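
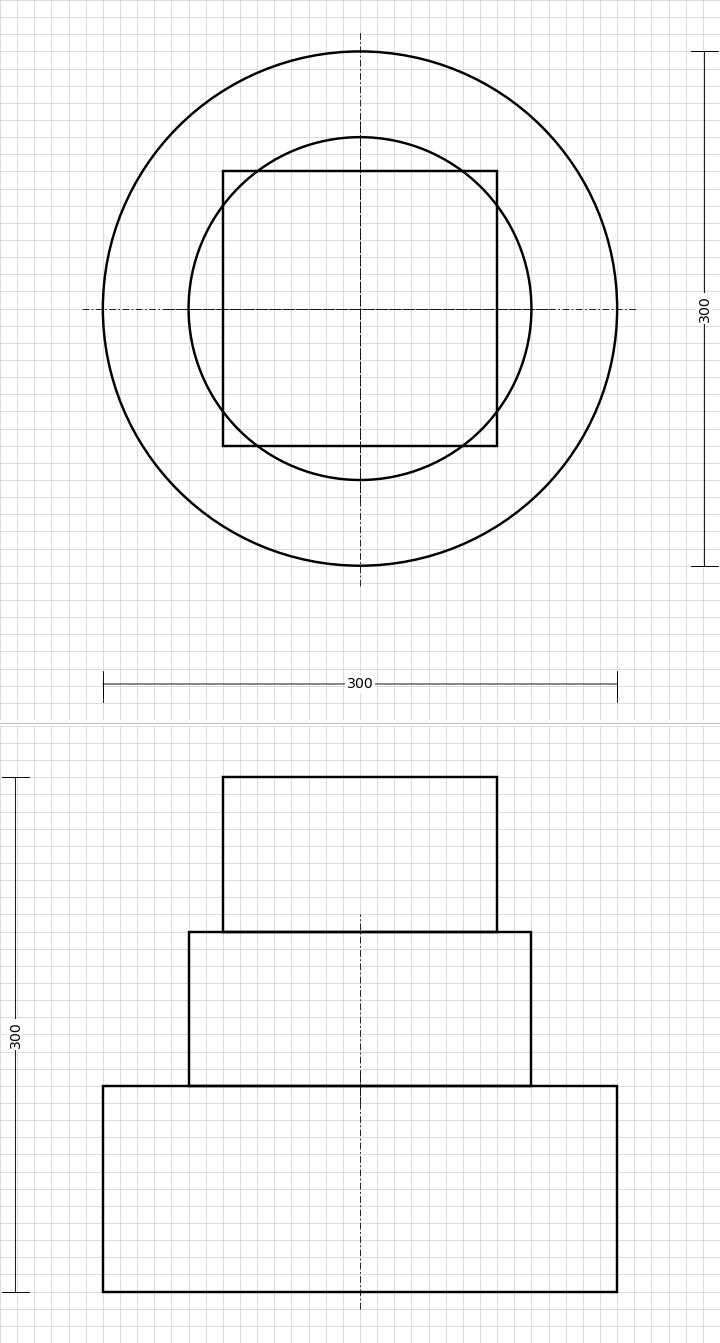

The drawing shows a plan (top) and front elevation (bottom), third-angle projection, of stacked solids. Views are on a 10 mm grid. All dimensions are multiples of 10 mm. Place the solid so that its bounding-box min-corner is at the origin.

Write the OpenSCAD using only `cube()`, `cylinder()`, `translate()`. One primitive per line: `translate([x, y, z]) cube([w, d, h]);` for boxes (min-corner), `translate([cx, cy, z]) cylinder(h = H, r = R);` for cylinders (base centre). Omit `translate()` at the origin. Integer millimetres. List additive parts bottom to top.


translate([150, 150, 0]) cylinder(h = 120, r = 150);
translate([150, 150, 120]) cylinder(h = 90, r = 100);
translate([70, 70, 210]) cube([160, 160, 90]);


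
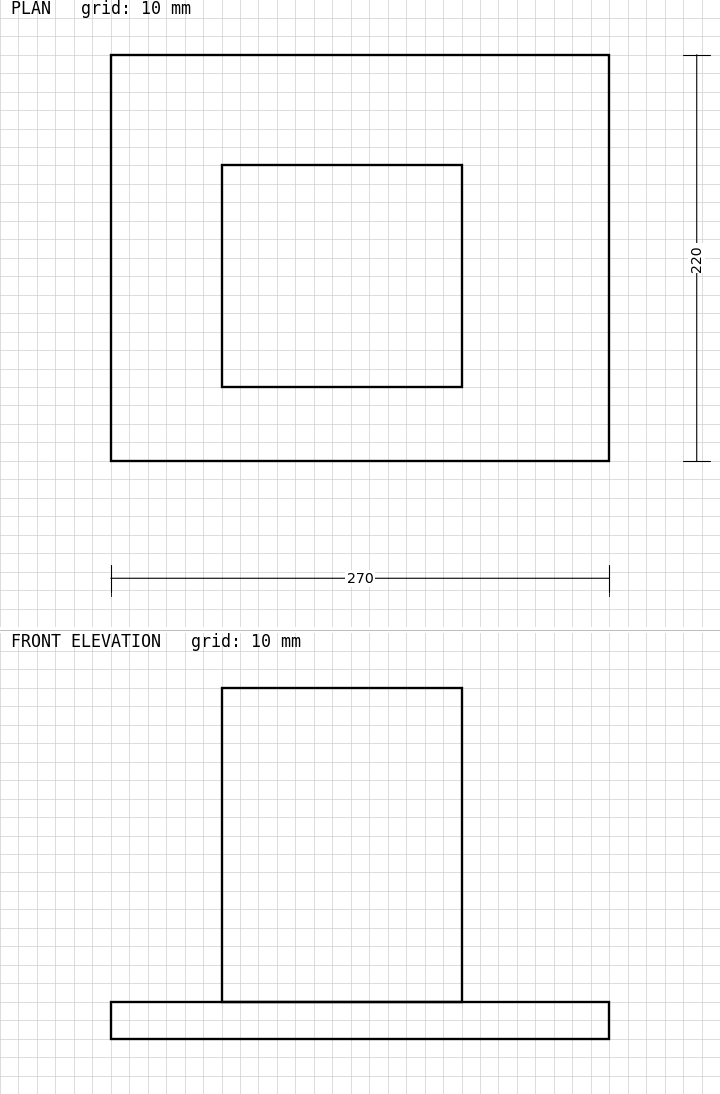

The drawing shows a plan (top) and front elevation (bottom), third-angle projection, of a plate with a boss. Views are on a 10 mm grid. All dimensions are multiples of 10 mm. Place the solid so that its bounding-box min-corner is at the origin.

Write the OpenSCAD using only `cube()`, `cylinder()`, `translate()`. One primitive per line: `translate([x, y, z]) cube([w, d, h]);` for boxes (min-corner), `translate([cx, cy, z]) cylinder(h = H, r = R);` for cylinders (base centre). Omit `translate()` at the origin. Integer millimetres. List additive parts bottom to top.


cube([270, 220, 20]);
translate([60, 40, 20]) cube([130, 120, 170]);


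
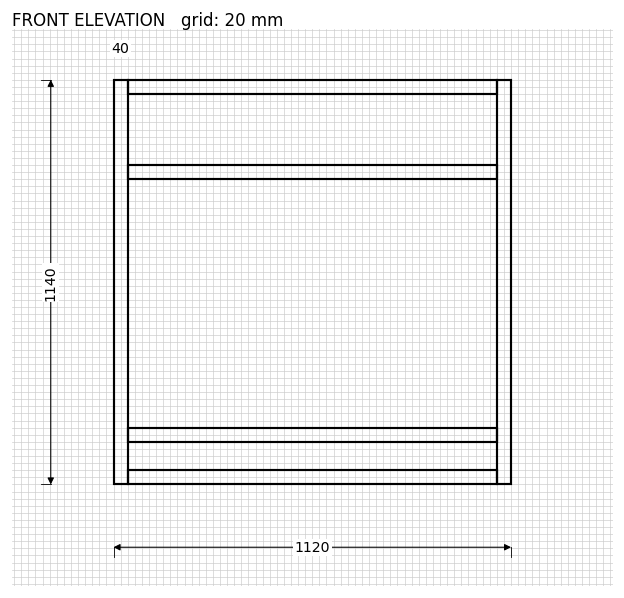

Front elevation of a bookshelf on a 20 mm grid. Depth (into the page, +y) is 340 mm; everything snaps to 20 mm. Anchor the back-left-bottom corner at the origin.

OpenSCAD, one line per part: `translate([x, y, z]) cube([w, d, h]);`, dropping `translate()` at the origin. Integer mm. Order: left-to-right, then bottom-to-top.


cube([40, 340, 1140]);
translate([40, 0, 0]) cube([1040, 340, 40]);
translate([40, 0, 120]) cube([1040, 340, 40]);
translate([40, 0, 860]) cube([1040, 340, 40]);
translate([40, 0, 1100]) cube([1040, 340, 40]);
translate([1080, 0, 0]) cube([40, 340, 1140]);


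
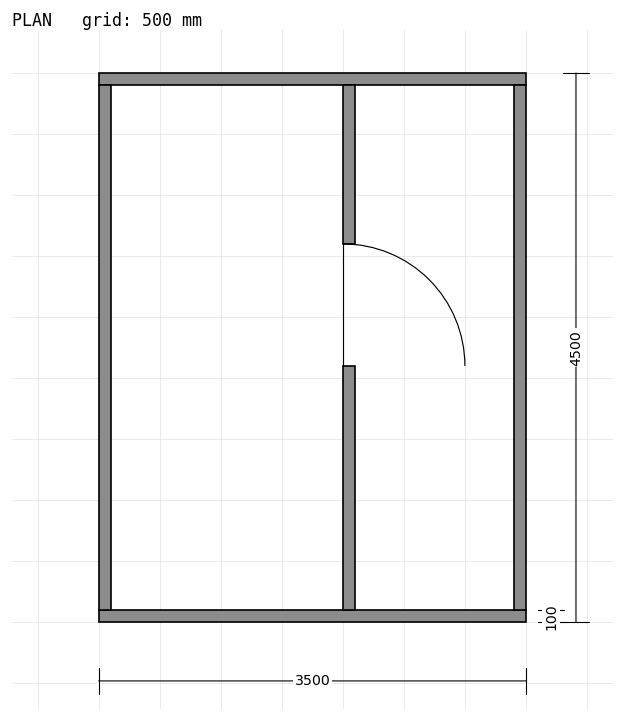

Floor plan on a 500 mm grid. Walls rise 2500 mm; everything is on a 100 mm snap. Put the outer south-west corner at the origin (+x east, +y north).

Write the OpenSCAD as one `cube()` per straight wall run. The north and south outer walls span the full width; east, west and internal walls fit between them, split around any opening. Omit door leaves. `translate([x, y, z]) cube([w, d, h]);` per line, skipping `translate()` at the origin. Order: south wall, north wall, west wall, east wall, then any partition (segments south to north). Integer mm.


cube([3500, 100, 2500]);
translate([0, 4400, 0]) cube([3500, 100, 2500]);
translate([0, 100, 0]) cube([100, 4300, 2500]);
translate([3400, 100, 0]) cube([100, 4300, 2500]);
translate([2000, 100, 0]) cube([100, 2000, 2500]);
translate([2000, 3100, 0]) cube([100, 1300, 2500]);


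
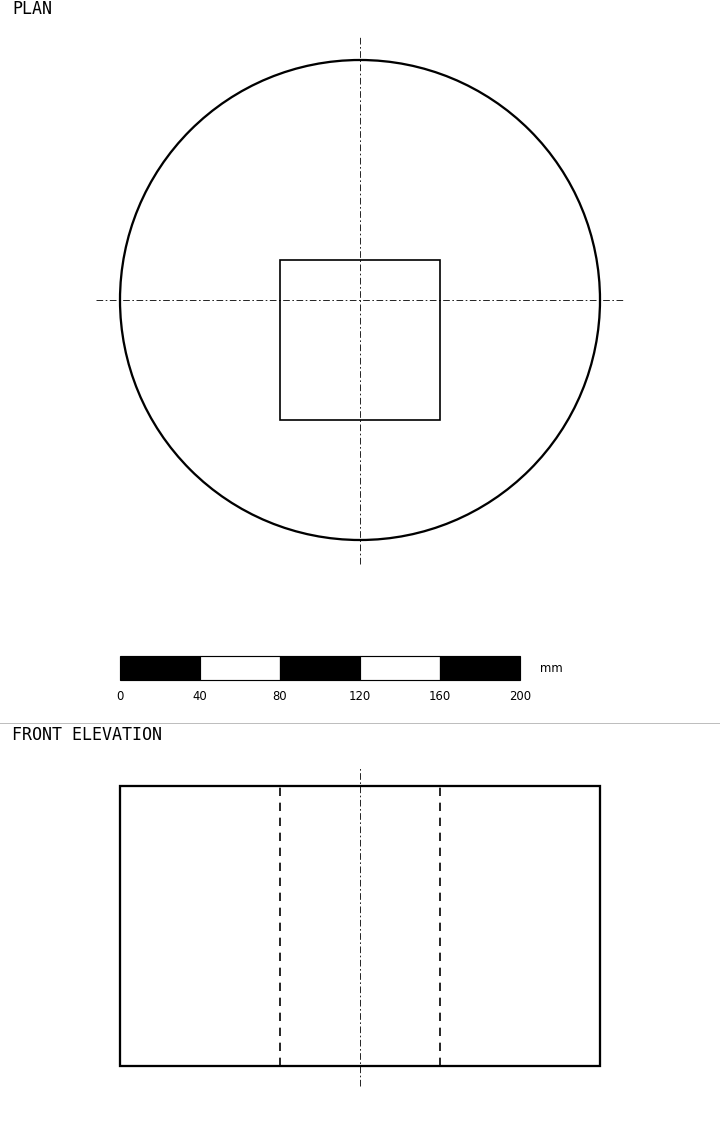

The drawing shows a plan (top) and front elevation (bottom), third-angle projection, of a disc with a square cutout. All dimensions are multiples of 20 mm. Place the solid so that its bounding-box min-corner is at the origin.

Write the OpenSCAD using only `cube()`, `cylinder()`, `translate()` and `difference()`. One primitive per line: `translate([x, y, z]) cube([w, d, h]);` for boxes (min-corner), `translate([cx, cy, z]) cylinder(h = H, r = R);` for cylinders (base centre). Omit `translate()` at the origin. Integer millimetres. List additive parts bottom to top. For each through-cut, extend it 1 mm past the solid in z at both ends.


difference() {
  translate([120, 120, 0]) cylinder(h = 140, r = 120);
  translate([80, 60, -1]) cube([80, 80, 142]);
}


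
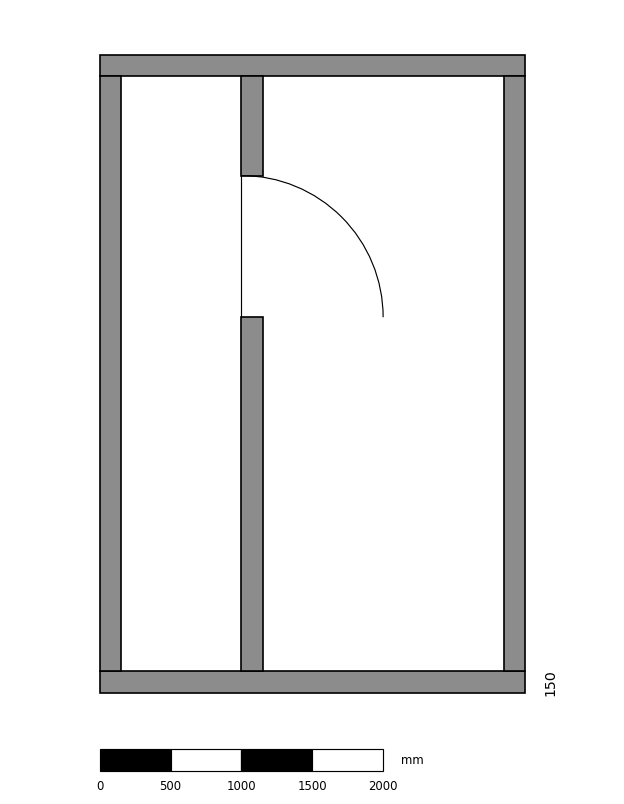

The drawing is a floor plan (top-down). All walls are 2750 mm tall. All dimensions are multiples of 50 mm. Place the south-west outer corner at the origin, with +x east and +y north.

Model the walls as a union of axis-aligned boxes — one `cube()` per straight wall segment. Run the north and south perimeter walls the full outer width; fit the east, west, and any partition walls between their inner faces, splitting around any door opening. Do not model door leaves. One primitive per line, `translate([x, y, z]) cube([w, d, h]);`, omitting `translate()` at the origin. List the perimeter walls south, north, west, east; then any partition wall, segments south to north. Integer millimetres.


cube([3000, 150, 2750]);
translate([0, 4350, 0]) cube([3000, 150, 2750]);
translate([0, 150, 0]) cube([150, 4200, 2750]);
translate([2850, 150, 0]) cube([150, 4200, 2750]);
translate([1000, 150, 0]) cube([150, 2500, 2750]);
translate([1000, 3650, 0]) cube([150, 700, 2750]);


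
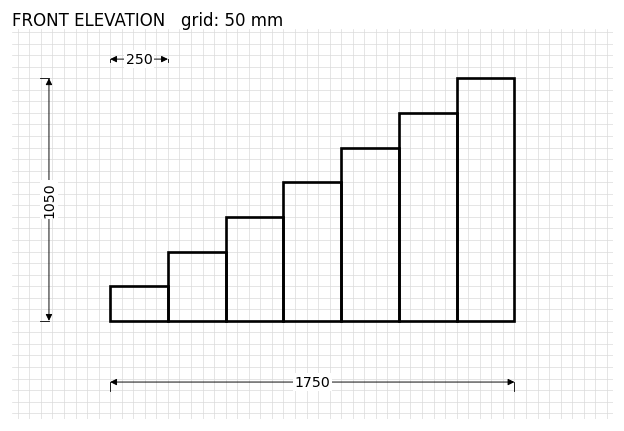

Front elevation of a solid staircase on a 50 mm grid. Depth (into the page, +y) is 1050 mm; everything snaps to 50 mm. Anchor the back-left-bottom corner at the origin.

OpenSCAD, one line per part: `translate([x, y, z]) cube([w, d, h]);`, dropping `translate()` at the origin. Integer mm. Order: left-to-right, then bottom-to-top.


cube([250, 1050, 150]);
translate([250, 0, 0]) cube([250, 1050, 300]);
translate([500, 0, 0]) cube([250, 1050, 450]);
translate([750, 0, 0]) cube([250, 1050, 600]);
translate([1000, 0, 0]) cube([250, 1050, 750]);
translate([1250, 0, 0]) cube([250, 1050, 900]);
translate([1500, 0, 0]) cube([250, 1050, 1050]);


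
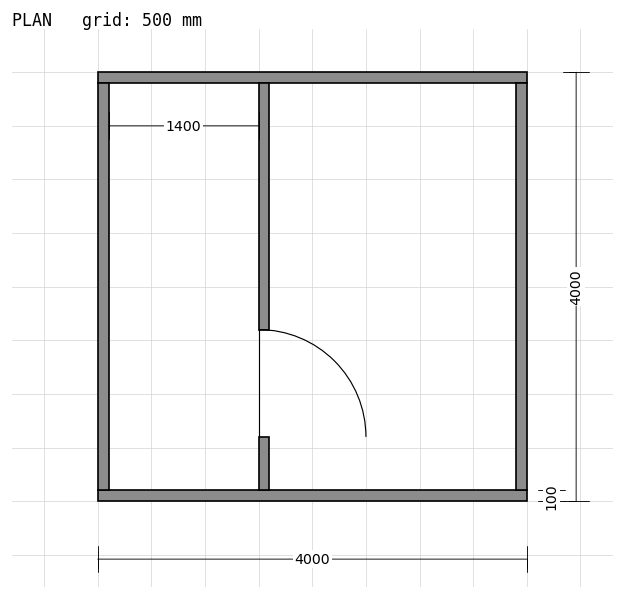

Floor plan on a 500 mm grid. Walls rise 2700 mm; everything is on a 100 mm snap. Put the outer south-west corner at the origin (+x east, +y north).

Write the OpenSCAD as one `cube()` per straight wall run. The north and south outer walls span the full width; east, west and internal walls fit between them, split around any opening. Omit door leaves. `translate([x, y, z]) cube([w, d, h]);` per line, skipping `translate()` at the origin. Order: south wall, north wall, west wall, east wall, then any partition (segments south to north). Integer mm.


cube([4000, 100, 2700]);
translate([0, 3900, 0]) cube([4000, 100, 2700]);
translate([0, 100, 0]) cube([100, 3800, 2700]);
translate([3900, 100, 0]) cube([100, 3800, 2700]);
translate([1500, 100, 0]) cube([100, 500, 2700]);
translate([1500, 1600, 0]) cube([100, 2300, 2700]);


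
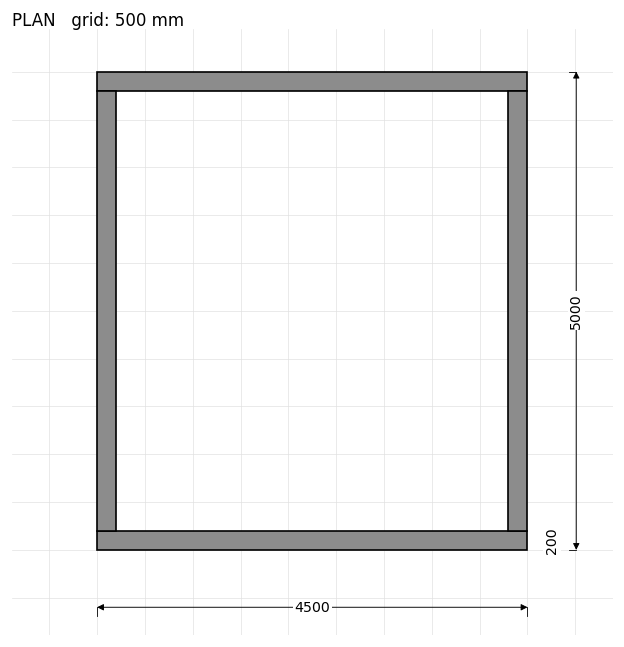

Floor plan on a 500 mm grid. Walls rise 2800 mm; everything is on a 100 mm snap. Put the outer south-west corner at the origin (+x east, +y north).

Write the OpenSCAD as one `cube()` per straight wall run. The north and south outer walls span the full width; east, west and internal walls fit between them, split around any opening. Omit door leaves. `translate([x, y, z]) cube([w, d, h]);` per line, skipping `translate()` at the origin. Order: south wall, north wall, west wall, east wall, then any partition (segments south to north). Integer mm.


cube([4500, 200, 2800]);
translate([0, 4800, 0]) cube([4500, 200, 2800]);
translate([0, 200, 0]) cube([200, 4600, 2800]);
translate([4300, 200, 0]) cube([200, 4600, 2800]);


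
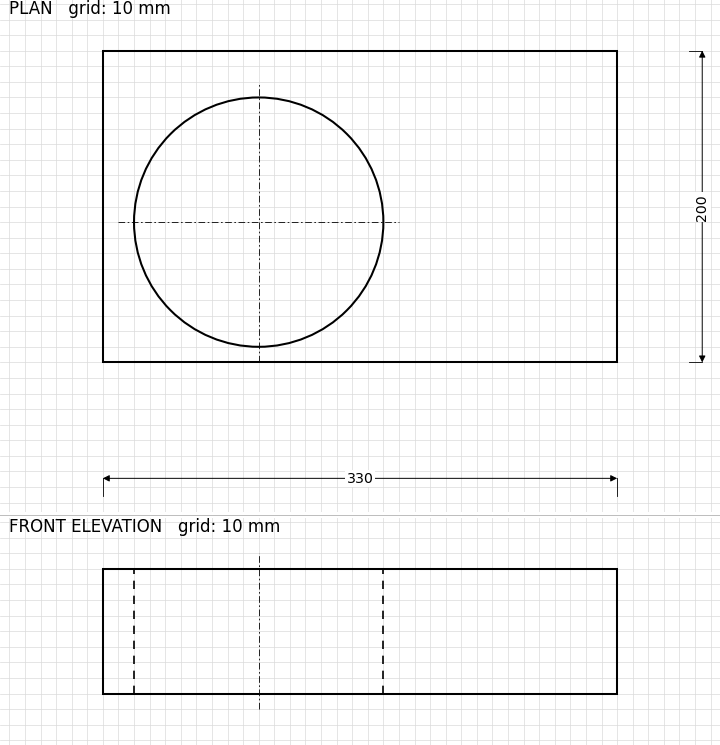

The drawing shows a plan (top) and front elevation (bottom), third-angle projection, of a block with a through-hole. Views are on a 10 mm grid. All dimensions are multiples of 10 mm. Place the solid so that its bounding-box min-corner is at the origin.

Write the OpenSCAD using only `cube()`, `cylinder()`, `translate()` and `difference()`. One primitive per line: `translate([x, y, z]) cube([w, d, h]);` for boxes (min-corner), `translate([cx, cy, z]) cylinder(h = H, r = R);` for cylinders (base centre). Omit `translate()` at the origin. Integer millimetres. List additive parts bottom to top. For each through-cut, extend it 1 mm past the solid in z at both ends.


difference() {
  cube([330, 200, 80]);
  translate([100, 90, -1]) cylinder(h = 82, r = 80);
}


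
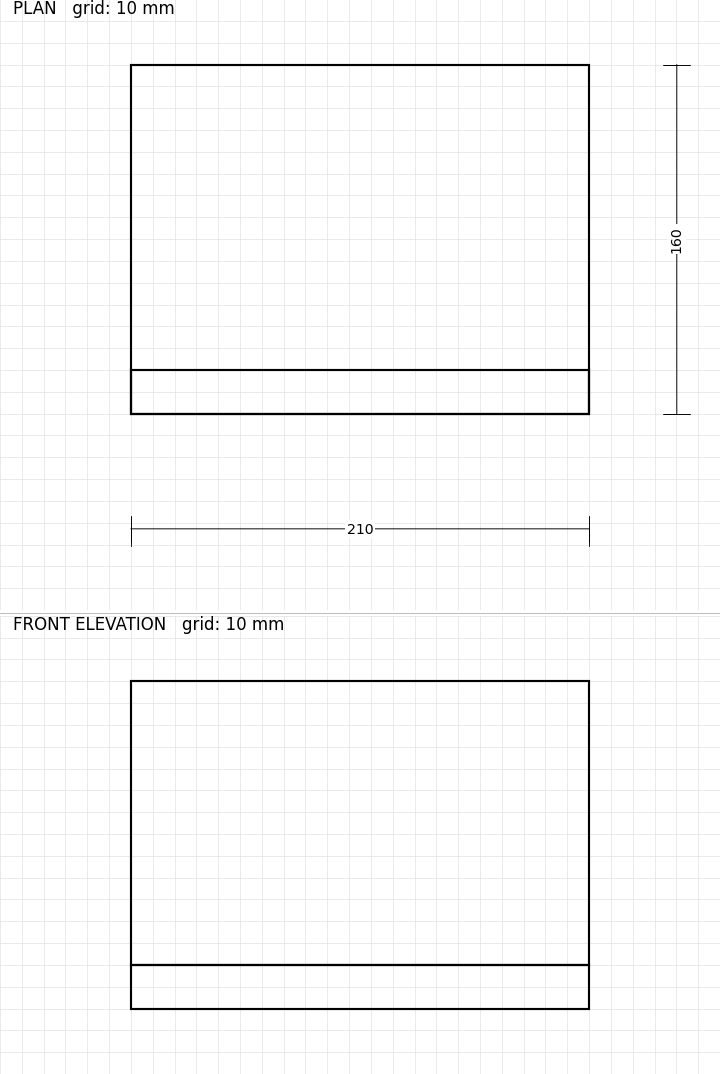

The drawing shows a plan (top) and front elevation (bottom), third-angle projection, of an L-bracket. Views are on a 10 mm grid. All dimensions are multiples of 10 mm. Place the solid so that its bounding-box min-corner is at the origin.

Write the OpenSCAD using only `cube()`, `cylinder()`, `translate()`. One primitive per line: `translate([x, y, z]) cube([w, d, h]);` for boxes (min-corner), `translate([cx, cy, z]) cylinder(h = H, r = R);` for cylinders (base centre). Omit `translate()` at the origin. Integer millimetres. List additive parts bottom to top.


cube([210, 160, 20]);
translate([0, 0, 20]) cube([210, 20, 130]);


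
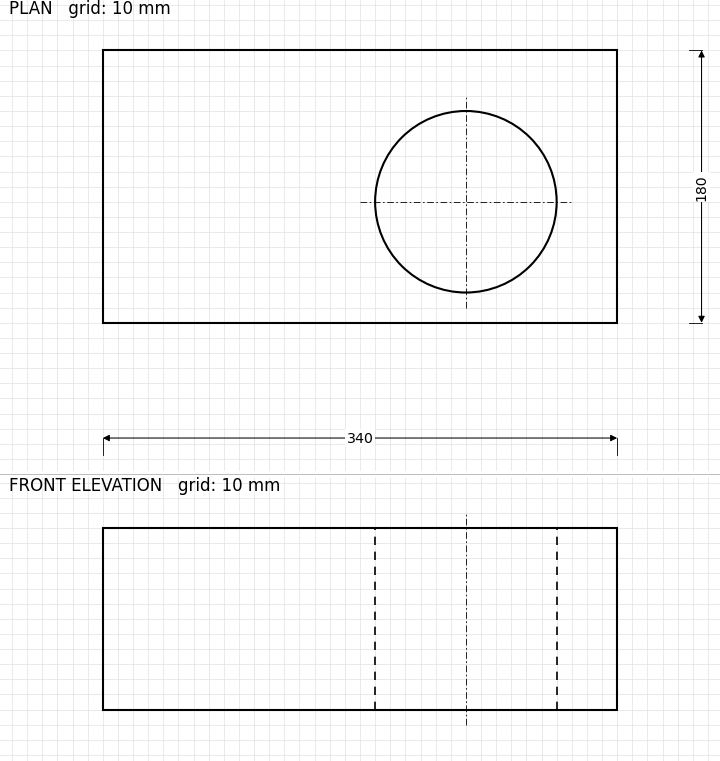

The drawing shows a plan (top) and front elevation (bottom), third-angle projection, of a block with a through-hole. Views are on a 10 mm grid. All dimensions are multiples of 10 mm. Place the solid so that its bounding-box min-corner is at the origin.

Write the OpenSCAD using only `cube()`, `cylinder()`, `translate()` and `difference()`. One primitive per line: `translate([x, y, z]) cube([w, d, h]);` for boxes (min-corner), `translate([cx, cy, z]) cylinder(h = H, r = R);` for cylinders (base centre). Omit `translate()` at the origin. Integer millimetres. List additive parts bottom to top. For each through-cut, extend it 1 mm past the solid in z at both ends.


difference() {
  cube([340, 180, 120]);
  translate([240, 80, -1]) cylinder(h = 122, r = 60);
}


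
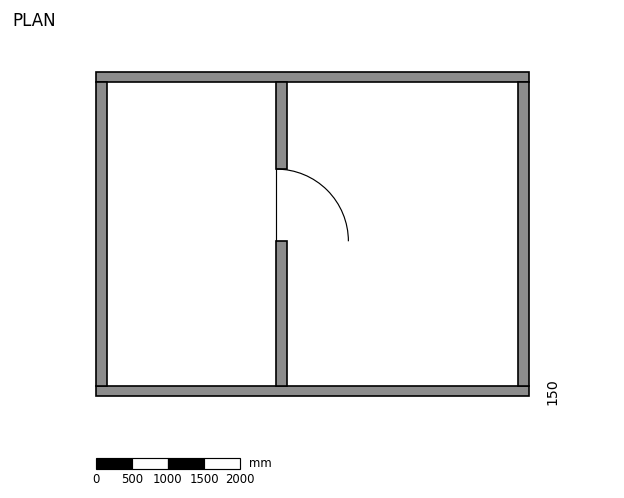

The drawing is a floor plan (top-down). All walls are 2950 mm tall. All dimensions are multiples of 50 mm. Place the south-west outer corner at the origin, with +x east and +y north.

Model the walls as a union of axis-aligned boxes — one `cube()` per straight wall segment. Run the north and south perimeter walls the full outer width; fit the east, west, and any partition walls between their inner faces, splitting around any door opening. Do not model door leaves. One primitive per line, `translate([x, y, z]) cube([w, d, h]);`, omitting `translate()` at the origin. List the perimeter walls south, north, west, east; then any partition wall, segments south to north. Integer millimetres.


cube([6000, 150, 2950]);
translate([0, 4350, 0]) cube([6000, 150, 2950]);
translate([0, 150, 0]) cube([150, 4200, 2950]);
translate([5850, 150, 0]) cube([150, 4200, 2950]);
translate([2500, 150, 0]) cube([150, 2000, 2950]);
translate([2500, 3150, 0]) cube([150, 1200, 2950]);


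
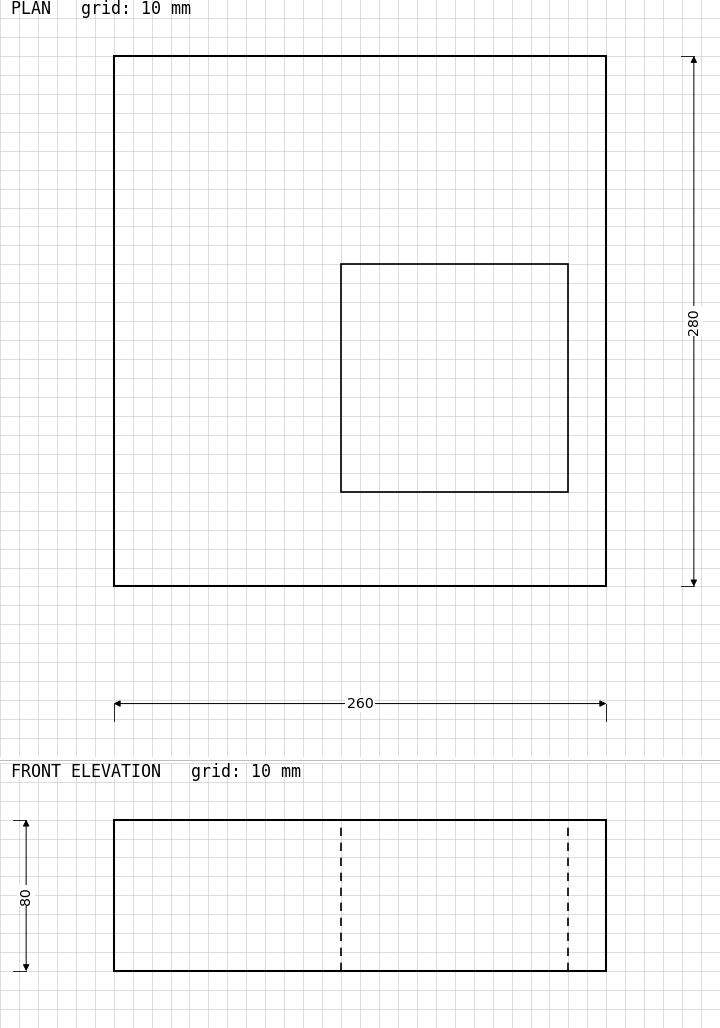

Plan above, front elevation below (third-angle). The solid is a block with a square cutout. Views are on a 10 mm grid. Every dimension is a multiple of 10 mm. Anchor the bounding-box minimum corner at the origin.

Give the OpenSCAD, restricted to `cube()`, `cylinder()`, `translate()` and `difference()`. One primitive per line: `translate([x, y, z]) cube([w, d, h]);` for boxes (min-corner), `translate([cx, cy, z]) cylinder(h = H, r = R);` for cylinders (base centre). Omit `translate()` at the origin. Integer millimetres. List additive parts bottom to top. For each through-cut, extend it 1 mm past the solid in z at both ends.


difference() {
  cube([260, 280, 80]);
  translate([120, 50, -1]) cube([120, 120, 82]);
}


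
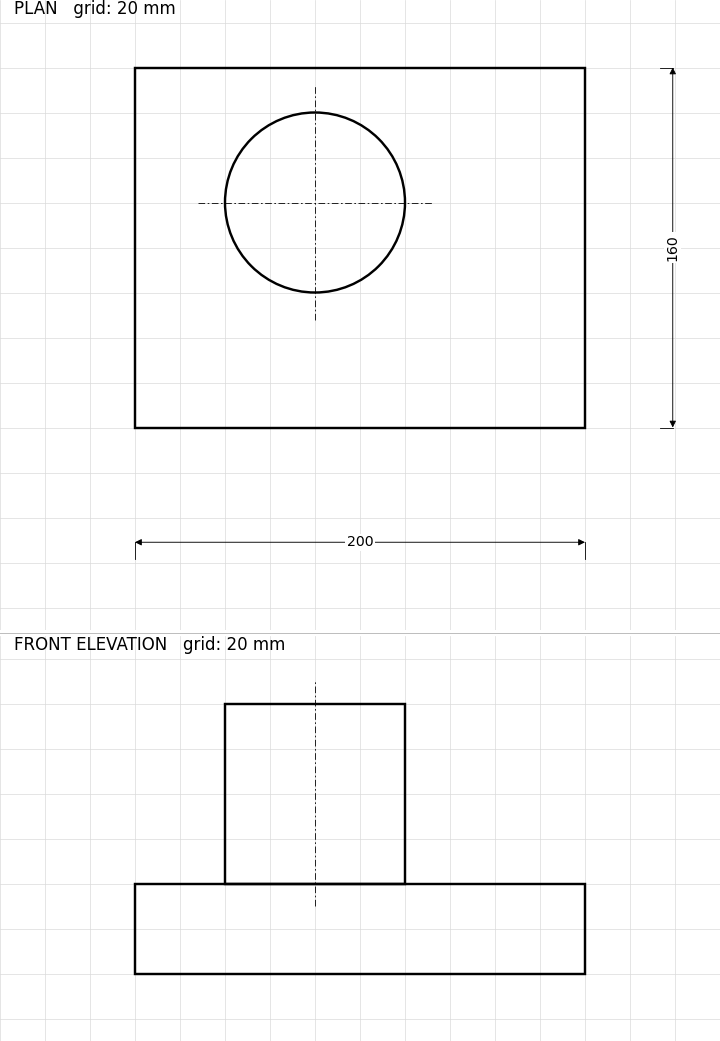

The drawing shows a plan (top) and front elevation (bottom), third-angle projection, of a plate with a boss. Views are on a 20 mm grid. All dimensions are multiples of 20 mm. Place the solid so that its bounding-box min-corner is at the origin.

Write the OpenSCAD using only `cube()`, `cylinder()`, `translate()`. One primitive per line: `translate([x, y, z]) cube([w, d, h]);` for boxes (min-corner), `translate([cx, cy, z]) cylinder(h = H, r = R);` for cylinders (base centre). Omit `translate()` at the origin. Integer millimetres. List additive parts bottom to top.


cube([200, 160, 40]);
translate([80, 100, 40]) cylinder(h = 80, r = 40);


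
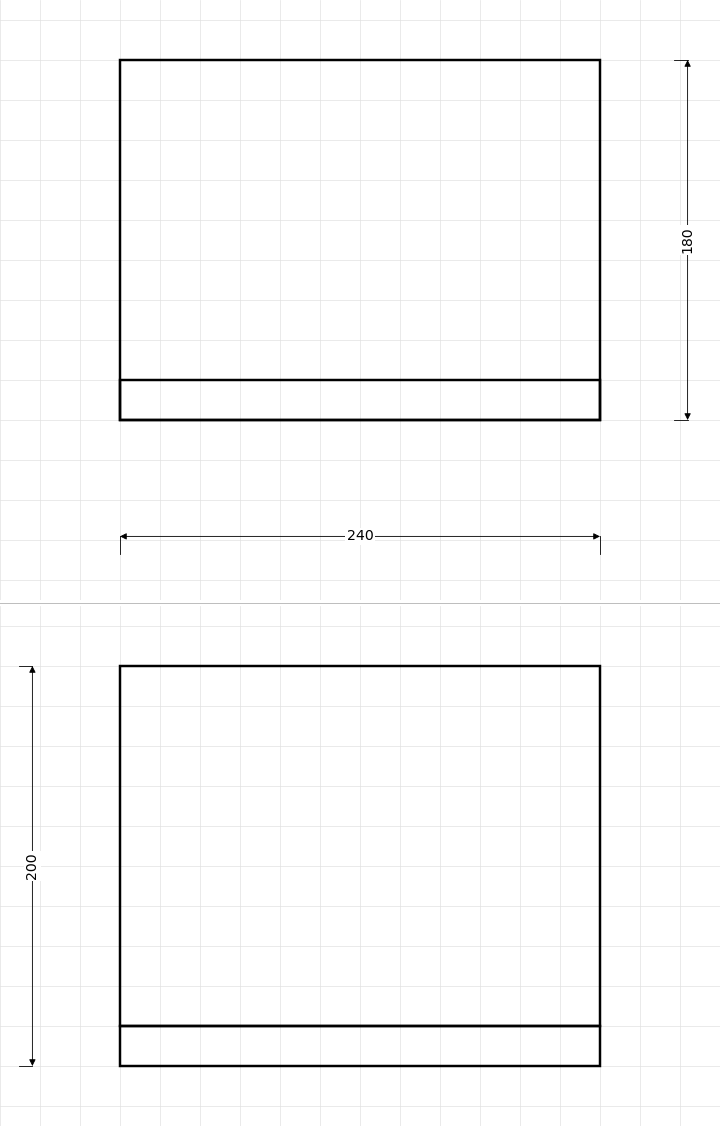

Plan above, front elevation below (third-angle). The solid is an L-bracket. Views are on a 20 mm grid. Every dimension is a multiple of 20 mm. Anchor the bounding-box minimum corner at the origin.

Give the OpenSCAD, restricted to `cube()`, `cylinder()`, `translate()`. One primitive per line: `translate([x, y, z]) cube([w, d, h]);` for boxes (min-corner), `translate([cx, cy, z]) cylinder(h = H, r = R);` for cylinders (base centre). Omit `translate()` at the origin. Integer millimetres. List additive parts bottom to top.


cube([240, 180, 20]);
translate([0, 0, 20]) cube([240, 20, 180]);


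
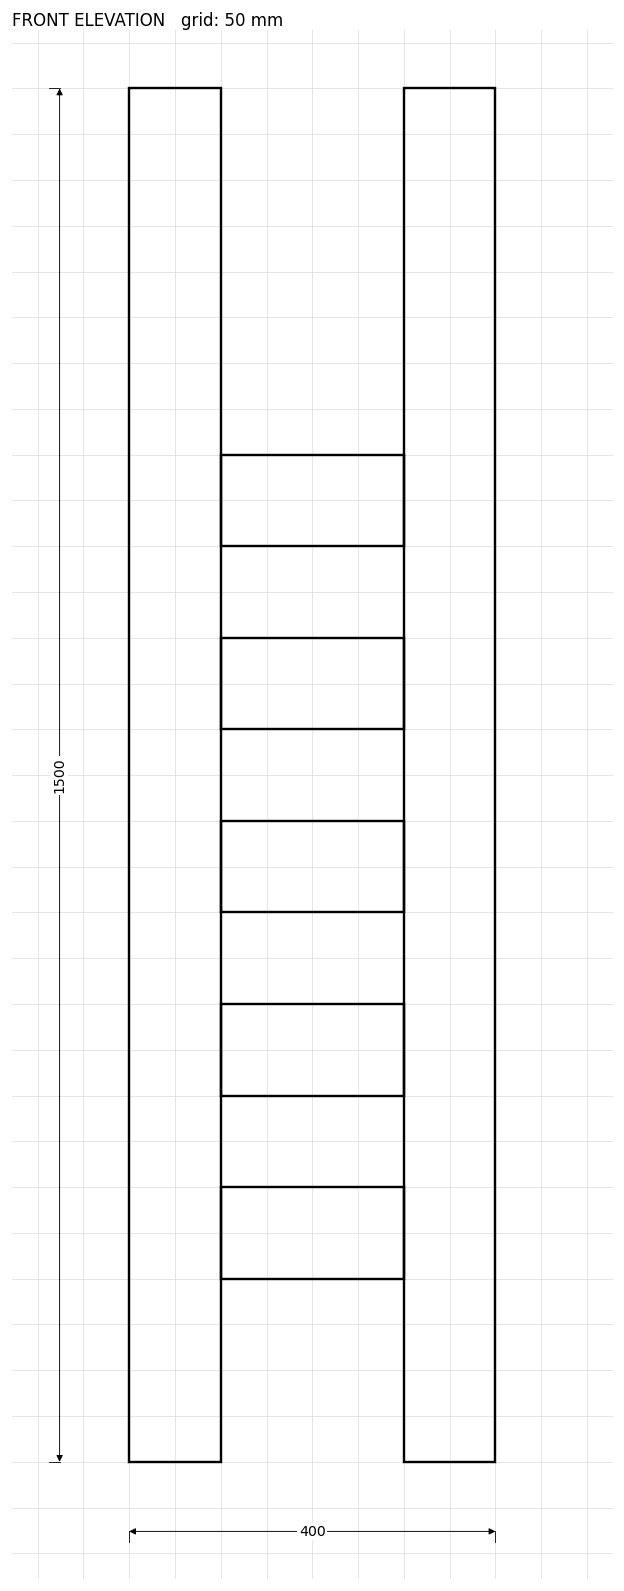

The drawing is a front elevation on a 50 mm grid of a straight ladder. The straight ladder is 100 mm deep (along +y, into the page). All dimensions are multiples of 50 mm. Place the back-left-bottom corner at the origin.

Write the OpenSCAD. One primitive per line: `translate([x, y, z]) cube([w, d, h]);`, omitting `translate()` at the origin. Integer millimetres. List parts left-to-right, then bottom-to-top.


cube([100, 100, 1500]);
translate([100, 0, 200]) cube([200, 100, 100]);
translate([100, 0, 400]) cube([200, 100, 100]);
translate([100, 0, 600]) cube([200, 100, 100]);
translate([100, 0, 800]) cube([200, 100, 100]);
translate([100, 0, 1000]) cube([200, 100, 100]);
translate([300, 0, 0]) cube([100, 100, 1500]);


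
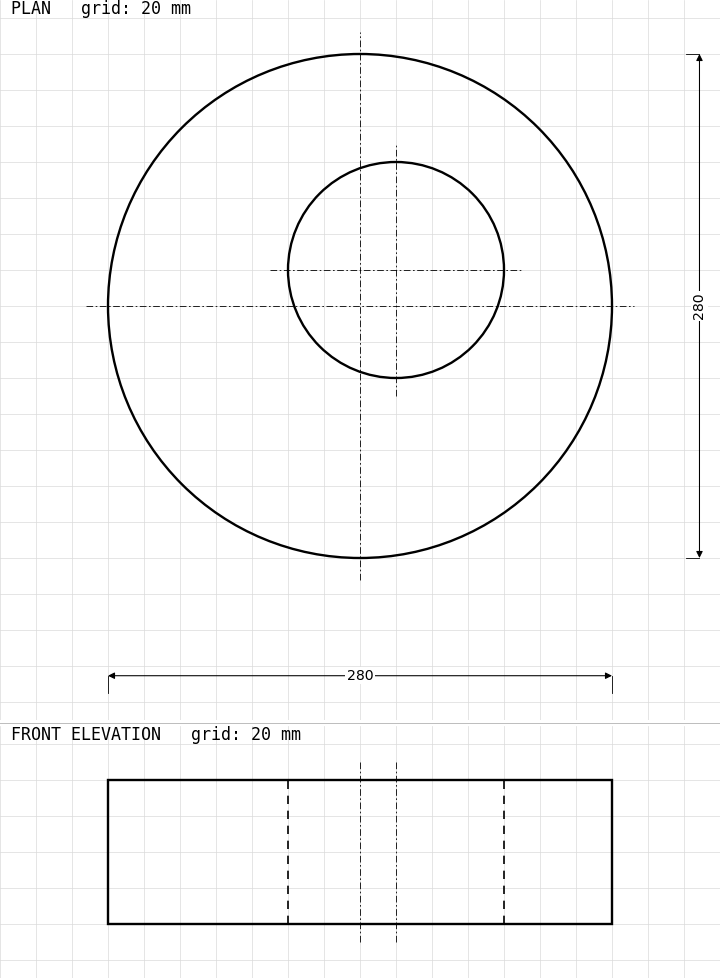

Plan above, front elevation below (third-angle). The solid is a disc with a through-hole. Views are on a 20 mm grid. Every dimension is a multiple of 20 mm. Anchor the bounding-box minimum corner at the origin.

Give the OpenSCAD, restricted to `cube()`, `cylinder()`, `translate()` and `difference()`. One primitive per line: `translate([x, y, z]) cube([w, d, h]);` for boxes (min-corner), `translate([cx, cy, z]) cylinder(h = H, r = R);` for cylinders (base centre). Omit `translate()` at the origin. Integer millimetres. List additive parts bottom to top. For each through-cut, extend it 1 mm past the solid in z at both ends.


difference() {
  translate([140, 140, 0]) cylinder(h = 80, r = 140);
  translate([160, 160, -1]) cylinder(h = 82, r = 60);
}


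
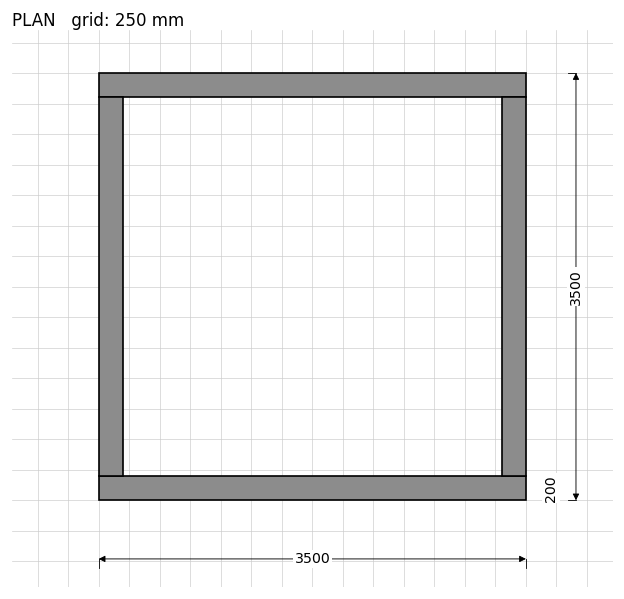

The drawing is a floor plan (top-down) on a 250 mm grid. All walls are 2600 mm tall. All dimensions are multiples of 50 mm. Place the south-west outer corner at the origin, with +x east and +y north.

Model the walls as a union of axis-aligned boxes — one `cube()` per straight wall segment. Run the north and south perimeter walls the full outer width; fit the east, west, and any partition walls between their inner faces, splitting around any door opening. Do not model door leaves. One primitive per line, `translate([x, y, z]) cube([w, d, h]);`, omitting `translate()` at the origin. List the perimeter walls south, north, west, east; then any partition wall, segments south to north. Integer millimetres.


cube([3500, 200, 2600]);
translate([0, 3300, 0]) cube([3500, 200, 2600]);
translate([0, 200, 0]) cube([200, 3100, 2600]);
translate([3300, 200, 0]) cube([200, 3100, 2600]);


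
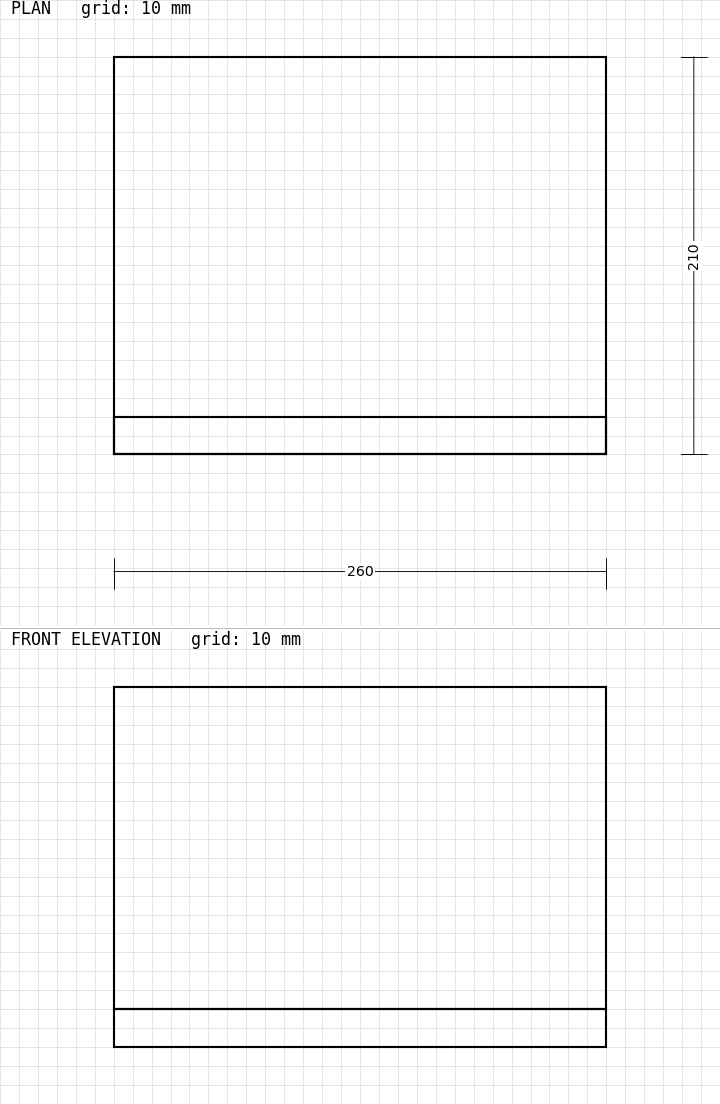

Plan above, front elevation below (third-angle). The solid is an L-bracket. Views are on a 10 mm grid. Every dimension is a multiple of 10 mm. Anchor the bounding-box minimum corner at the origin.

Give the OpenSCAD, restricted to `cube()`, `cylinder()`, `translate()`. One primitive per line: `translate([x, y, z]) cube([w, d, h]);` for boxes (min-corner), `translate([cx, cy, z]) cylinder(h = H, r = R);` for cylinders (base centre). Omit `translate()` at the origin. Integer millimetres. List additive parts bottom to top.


cube([260, 210, 20]);
translate([0, 0, 20]) cube([260, 20, 170]);


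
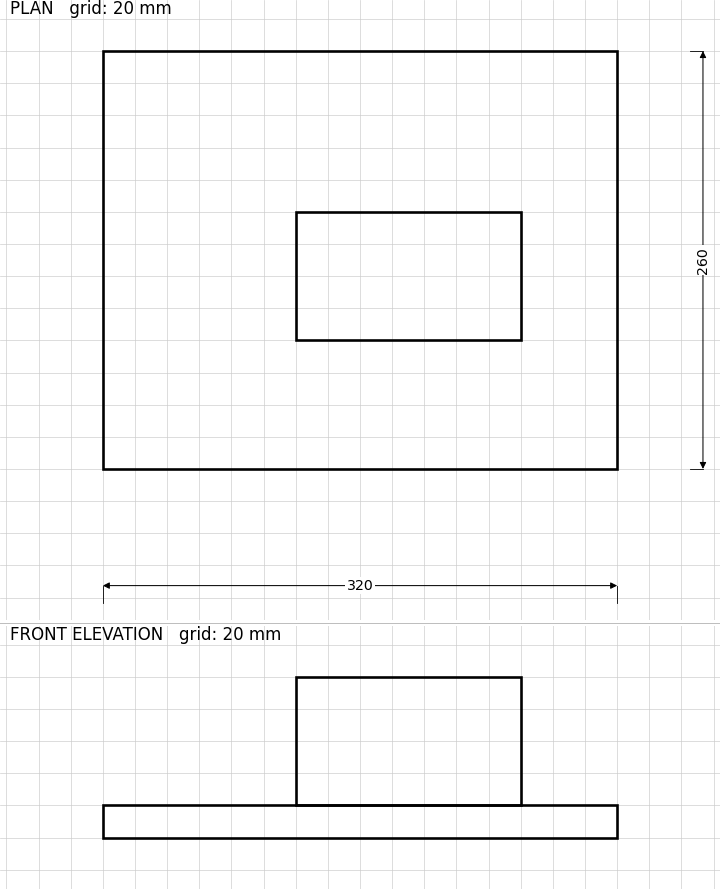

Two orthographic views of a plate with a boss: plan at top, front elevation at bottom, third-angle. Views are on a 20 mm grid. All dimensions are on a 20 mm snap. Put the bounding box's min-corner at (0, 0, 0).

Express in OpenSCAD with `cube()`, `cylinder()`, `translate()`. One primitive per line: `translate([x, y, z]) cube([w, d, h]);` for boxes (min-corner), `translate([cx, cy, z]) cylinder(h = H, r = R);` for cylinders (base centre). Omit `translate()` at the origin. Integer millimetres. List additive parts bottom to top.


cube([320, 260, 20]);
translate([120, 80, 20]) cube([140, 80, 80]);


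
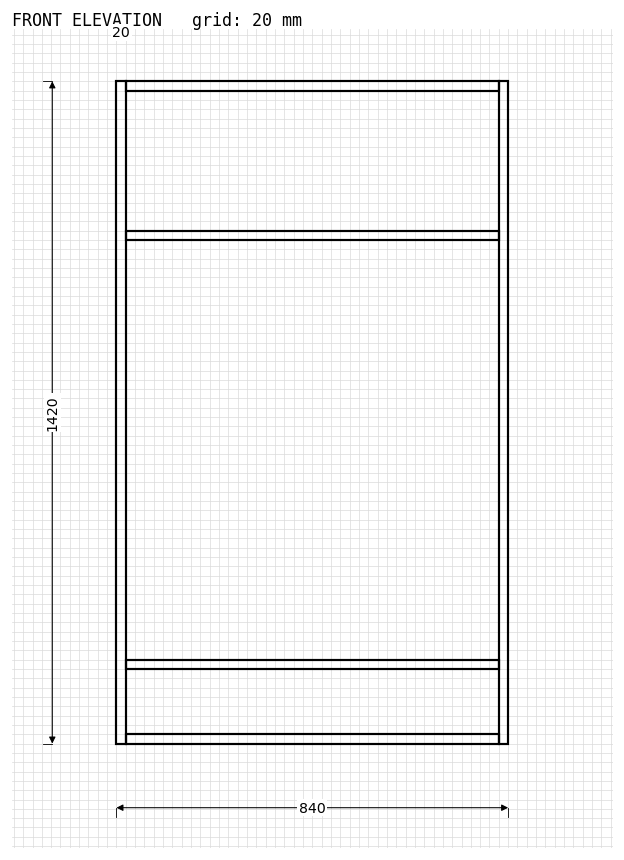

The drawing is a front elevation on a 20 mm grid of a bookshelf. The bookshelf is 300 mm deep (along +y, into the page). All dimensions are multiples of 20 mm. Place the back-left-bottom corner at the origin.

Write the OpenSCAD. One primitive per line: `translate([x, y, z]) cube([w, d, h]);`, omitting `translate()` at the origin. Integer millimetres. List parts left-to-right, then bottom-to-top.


cube([20, 300, 1420]);
translate([20, 0, 0]) cube([800, 300, 20]);
translate([20, 0, 160]) cube([800, 300, 20]);
translate([20, 0, 1080]) cube([800, 300, 20]);
translate([20, 0, 1400]) cube([800, 300, 20]);
translate([820, 0, 0]) cube([20, 300, 1420]);


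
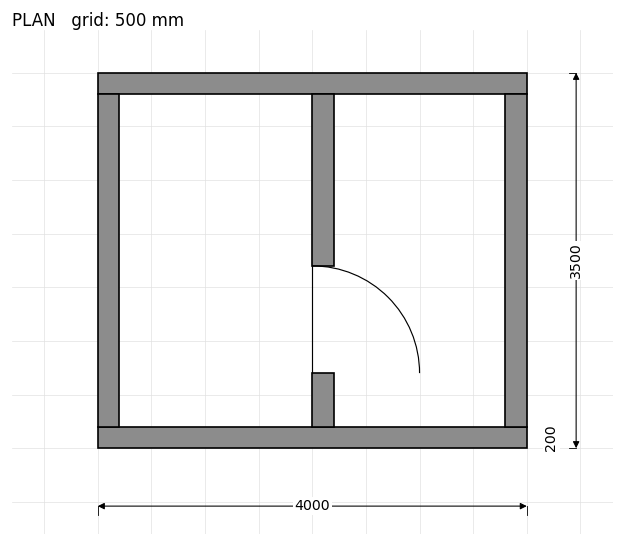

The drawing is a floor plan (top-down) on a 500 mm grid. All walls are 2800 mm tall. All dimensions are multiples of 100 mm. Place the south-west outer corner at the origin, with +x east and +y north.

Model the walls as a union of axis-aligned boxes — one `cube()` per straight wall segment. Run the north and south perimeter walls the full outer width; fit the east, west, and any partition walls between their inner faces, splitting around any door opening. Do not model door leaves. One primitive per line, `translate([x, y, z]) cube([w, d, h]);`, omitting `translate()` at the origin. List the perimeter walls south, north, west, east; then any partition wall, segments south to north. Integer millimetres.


cube([4000, 200, 2800]);
translate([0, 3300, 0]) cube([4000, 200, 2800]);
translate([0, 200, 0]) cube([200, 3100, 2800]);
translate([3800, 200, 0]) cube([200, 3100, 2800]);
translate([2000, 200, 0]) cube([200, 500, 2800]);
translate([2000, 1700, 0]) cube([200, 1600, 2800]);


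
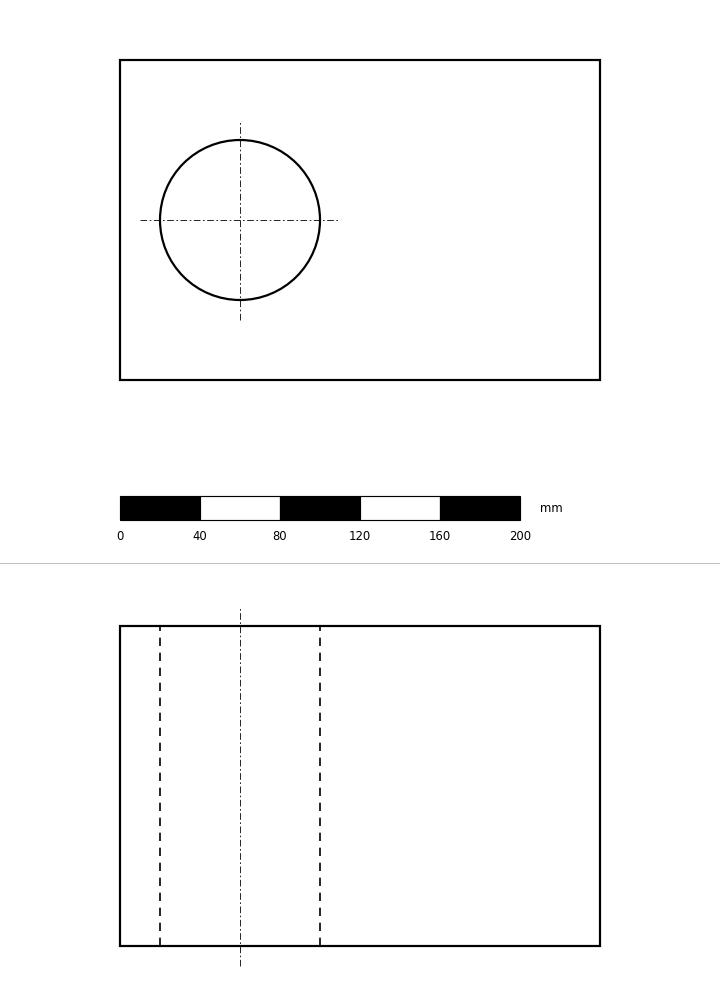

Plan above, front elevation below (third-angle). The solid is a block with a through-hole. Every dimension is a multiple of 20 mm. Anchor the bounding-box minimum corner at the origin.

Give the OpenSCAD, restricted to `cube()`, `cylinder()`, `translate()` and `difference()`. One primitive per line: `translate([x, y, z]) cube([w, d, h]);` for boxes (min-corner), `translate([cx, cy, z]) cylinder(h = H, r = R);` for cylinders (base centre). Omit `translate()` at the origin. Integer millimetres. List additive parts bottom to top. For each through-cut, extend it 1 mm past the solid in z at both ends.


difference() {
  cube([240, 160, 160]);
  translate([60, 80, -1]) cylinder(h = 162, r = 40);
}


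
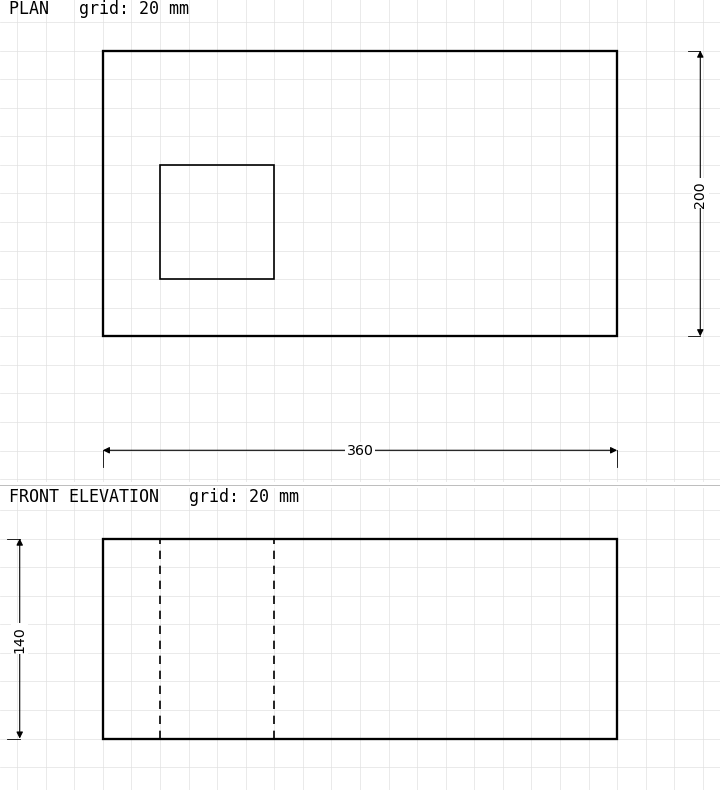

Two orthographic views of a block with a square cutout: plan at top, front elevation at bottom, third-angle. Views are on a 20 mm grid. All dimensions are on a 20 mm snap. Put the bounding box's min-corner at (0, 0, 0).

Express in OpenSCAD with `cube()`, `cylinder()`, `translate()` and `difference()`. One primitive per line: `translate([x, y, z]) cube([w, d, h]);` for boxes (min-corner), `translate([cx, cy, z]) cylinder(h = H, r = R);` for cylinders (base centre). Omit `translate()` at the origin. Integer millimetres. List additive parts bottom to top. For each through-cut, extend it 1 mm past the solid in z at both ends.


difference() {
  cube([360, 200, 140]);
  translate([40, 40, -1]) cube([80, 80, 142]);
}


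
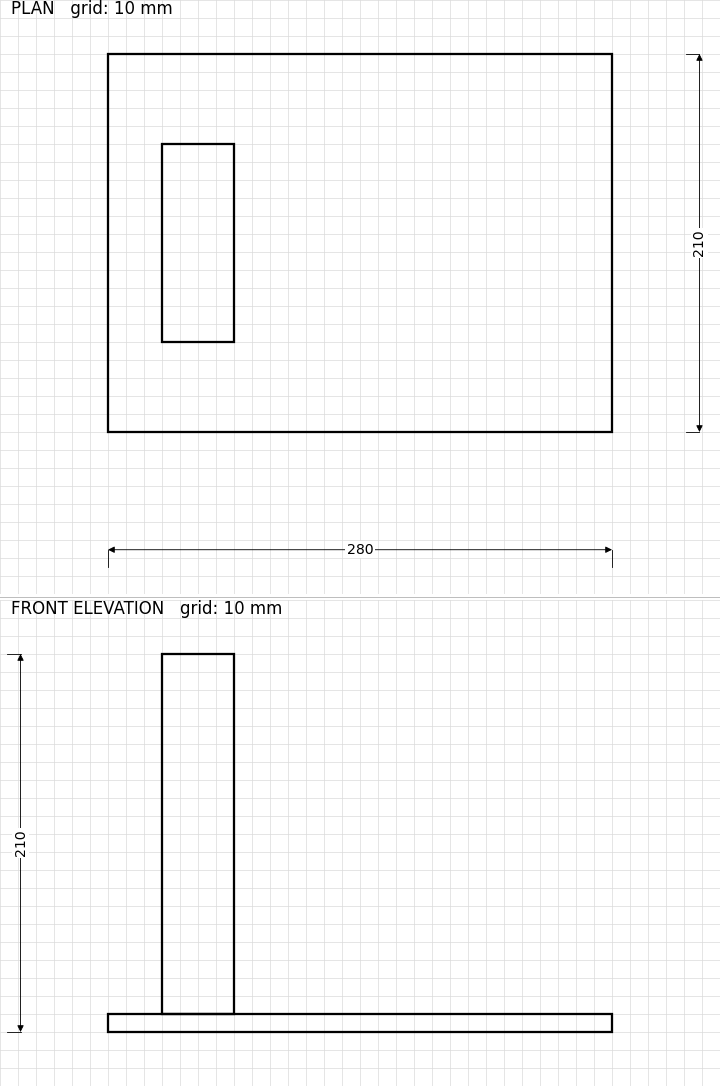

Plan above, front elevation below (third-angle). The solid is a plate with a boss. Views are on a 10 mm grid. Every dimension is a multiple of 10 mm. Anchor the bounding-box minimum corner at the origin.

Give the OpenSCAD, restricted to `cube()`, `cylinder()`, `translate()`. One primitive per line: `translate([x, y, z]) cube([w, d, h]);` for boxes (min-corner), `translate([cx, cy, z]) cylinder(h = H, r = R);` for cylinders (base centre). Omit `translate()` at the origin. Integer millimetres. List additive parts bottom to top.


cube([280, 210, 10]);
translate([30, 50, 10]) cube([40, 110, 200]);


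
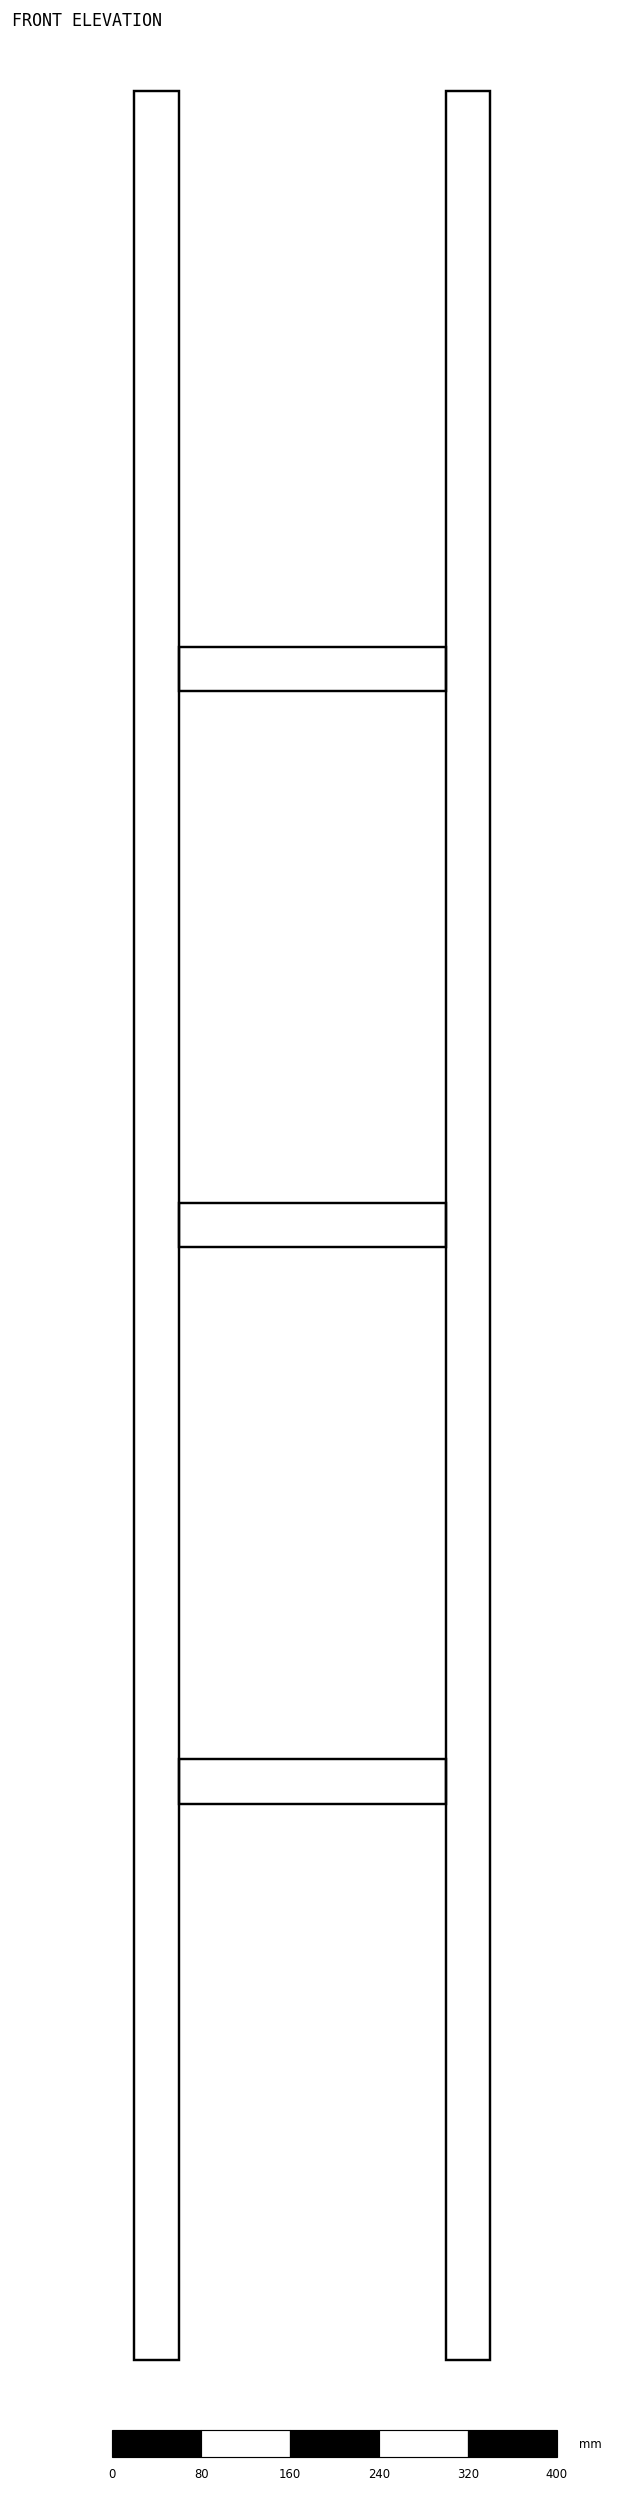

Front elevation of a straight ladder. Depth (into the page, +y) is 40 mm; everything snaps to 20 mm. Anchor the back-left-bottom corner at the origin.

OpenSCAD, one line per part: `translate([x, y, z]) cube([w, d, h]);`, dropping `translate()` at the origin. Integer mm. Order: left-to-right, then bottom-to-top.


cube([40, 40, 2040]);
translate([40, 0, 500]) cube([240, 40, 40]);
translate([40, 0, 1000]) cube([240, 40, 40]);
translate([40, 0, 1500]) cube([240, 40, 40]);
translate([280, 0, 0]) cube([40, 40, 2040]);


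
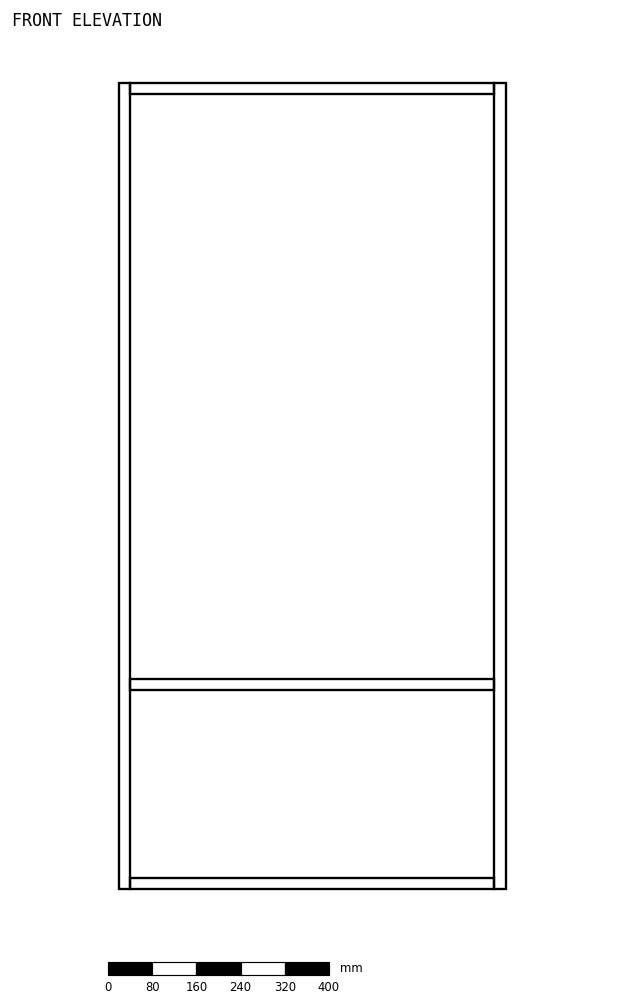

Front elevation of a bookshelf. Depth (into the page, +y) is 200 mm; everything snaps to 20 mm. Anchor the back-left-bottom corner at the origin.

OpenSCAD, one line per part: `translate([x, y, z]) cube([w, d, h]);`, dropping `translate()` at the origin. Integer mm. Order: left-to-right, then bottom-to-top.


cube([20, 200, 1460]);
translate([20, 0, 0]) cube([660, 200, 20]);
translate([20, 0, 360]) cube([660, 200, 20]);
translate([20, 0, 1440]) cube([660, 200, 20]);
translate([680, 0, 0]) cube([20, 200, 1460]);


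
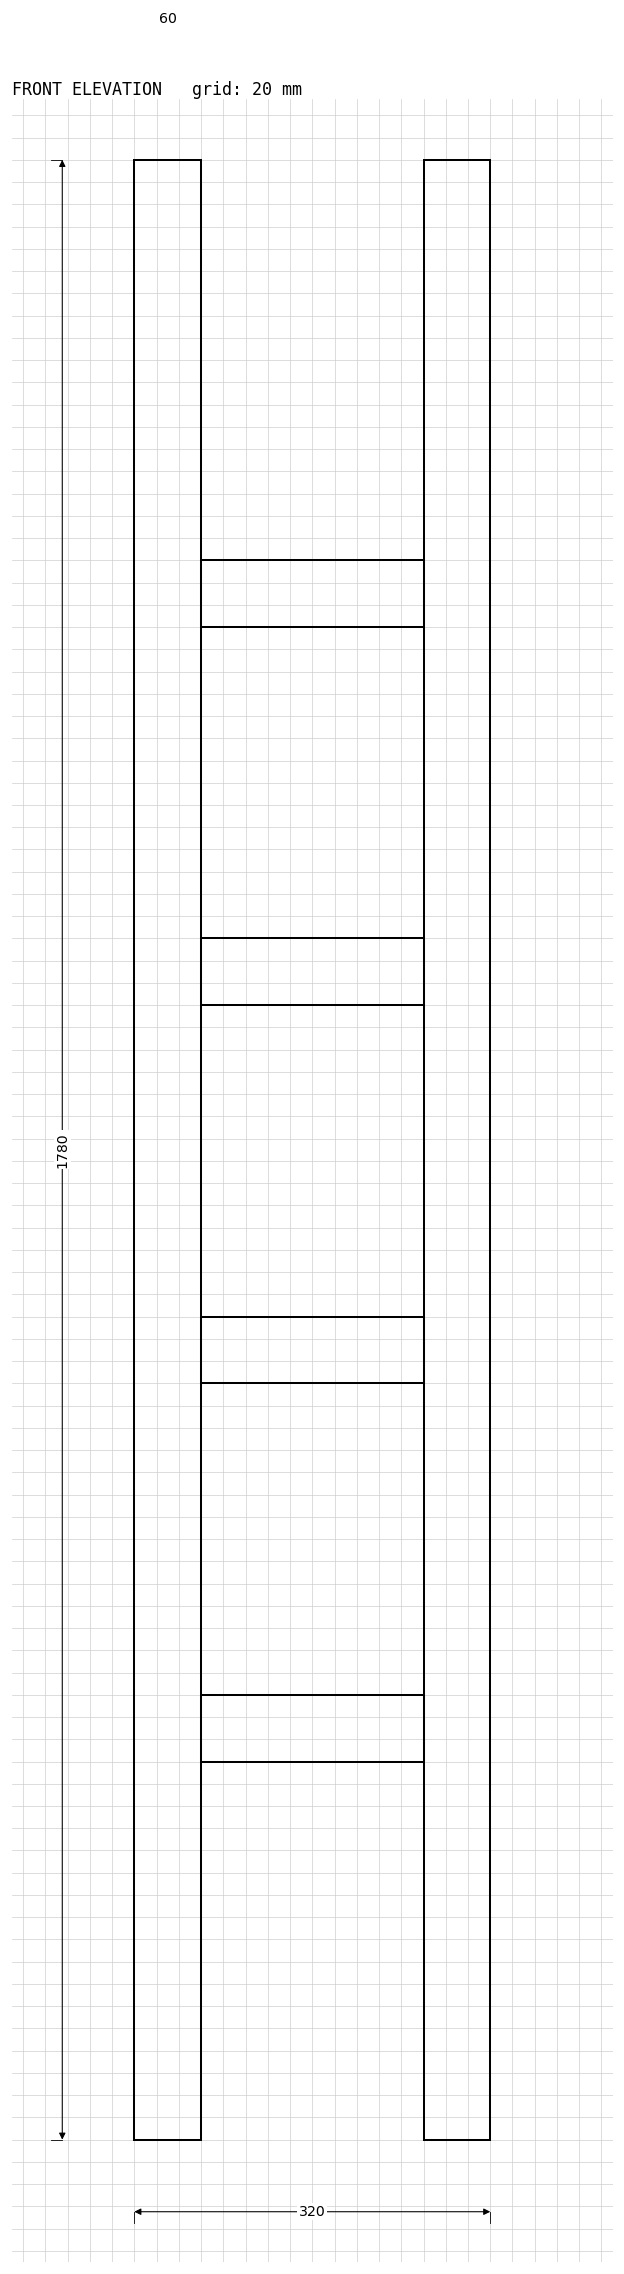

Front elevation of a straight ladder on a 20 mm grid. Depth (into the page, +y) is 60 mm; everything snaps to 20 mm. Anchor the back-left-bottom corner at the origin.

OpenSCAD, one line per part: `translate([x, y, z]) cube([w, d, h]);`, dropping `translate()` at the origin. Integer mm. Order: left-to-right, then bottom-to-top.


cube([60, 60, 1780]);
translate([60, 0, 340]) cube([200, 60, 60]);
translate([60, 0, 680]) cube([200, 60, 60]);
translate([60, 0, 1020]) cube([200, 60, 60]);
translate([60, 0, 1360]) cube([200, 60, 60]);
translate([260, 0, 0]) cube([60, 60, 1780]);


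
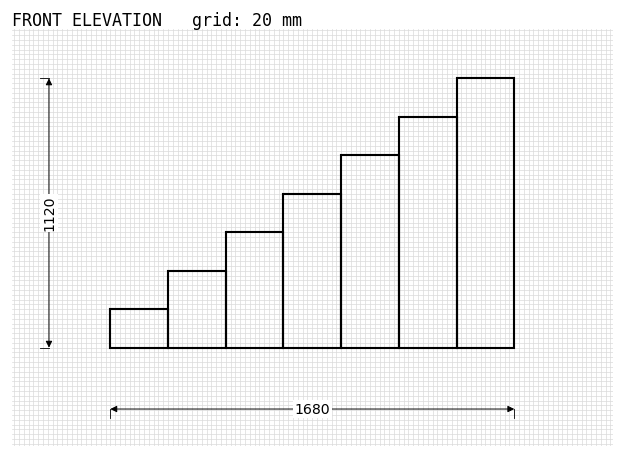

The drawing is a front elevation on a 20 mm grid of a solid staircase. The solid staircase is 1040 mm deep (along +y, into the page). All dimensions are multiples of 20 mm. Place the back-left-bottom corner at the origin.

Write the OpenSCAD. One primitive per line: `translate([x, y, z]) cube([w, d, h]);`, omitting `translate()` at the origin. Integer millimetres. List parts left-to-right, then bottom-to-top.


cube([240, 1040, 160]);
translate([240, 0, 0]) cube([240, 1040, 320]);
translate([480, 0, 0]) cube([240, 1040, 480]);
translate([720, 0, 0]) cube([240, 1040, 640]);
translate([960, 0, 0]) cube([240, 1040, 800]);
translate([1200, 0, 0]) cube([240, 1040, 960]);
translate([1440, 0, 0]) cube([240, 1040, 1120]);


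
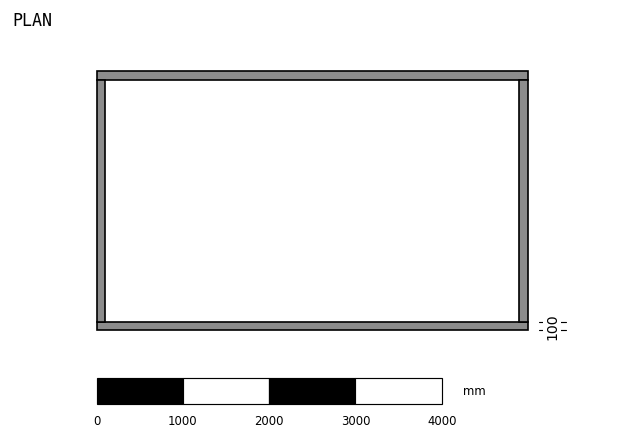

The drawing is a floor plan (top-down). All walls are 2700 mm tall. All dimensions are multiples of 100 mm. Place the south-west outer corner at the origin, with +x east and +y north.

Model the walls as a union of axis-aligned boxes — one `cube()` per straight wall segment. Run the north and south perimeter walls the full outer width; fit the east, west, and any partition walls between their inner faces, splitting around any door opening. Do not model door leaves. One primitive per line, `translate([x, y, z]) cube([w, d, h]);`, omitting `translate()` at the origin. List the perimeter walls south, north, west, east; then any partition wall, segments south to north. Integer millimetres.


cube([5000, 100, 2700]);
translate([0, 2900, 0]) cube([5000, 100, 2700]);
translate([0, 100, 0]) cube([100, 2800, 2700]);
translate([4900, 100, 0]) cube([100, 2800, 2700]);


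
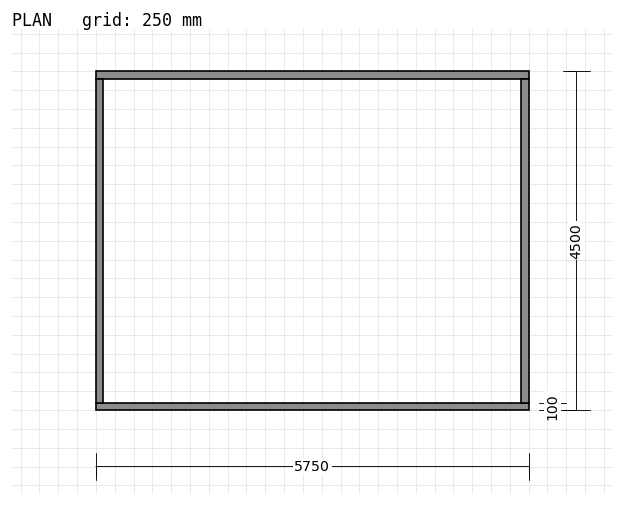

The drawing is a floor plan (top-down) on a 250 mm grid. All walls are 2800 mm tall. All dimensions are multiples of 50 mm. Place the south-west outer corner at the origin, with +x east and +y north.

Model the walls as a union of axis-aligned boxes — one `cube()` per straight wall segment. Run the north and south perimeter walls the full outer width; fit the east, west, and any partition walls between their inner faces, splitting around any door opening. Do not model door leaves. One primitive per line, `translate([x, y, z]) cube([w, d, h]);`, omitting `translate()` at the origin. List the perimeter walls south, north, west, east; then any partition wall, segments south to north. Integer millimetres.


cube([5750, 100, 2800]);
translate([0, 4400, 0]) cube([5750, 100, 2800]);
translate([0, 100, 0]) cube([100, 4300, 2800]);
translate([5650, 100, 0]) cube([100, 4300, 2800]);


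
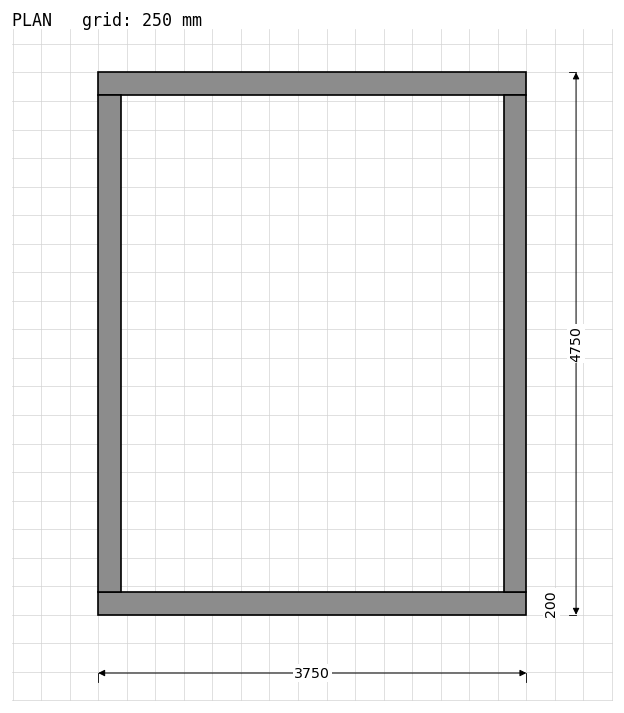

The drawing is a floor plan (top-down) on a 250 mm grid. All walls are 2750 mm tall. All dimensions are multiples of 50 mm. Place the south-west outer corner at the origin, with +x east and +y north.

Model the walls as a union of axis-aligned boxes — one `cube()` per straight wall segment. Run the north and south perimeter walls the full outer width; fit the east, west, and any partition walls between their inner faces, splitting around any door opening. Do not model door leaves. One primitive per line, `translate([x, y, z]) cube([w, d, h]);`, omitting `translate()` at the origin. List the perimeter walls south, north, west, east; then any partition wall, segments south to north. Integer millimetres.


cube([3750, 200, 2750]);
translate([0, 4550, 0]) cube([3750, 200, 2750]);
translate([0, 200, 0]) cube([200, 4350, 2750]);
translate([3550, 200, 0]) cube([200, 4350, 2750]);


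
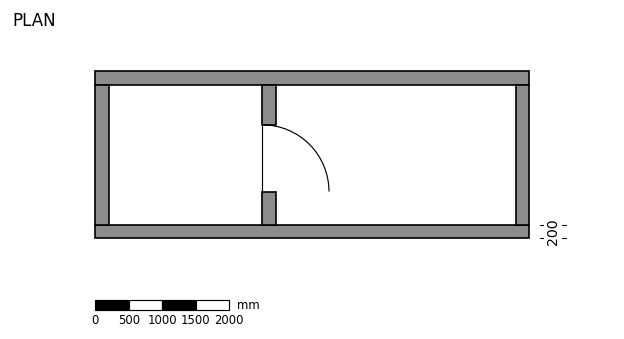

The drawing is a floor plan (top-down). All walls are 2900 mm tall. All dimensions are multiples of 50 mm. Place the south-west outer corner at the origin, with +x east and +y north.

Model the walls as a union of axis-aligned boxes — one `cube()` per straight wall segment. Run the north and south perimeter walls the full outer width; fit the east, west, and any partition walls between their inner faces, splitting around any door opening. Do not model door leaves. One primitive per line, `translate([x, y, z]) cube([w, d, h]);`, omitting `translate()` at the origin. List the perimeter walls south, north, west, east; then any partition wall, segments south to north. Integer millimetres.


cube([6500, 200, 2900]);
translate([0, 2300, 0]) cube([6500, 200, 2900]);
translate([0, 200, 0]) cube([200, 2100, 2900]);
translate([6300, 200, 0]) cube([200, 2100, 2900]);
translate([2500, 200, 0]) cube([200, 500, 2900]);
translate([2500, 1700, 0]) cube([200, 600, 2900]);


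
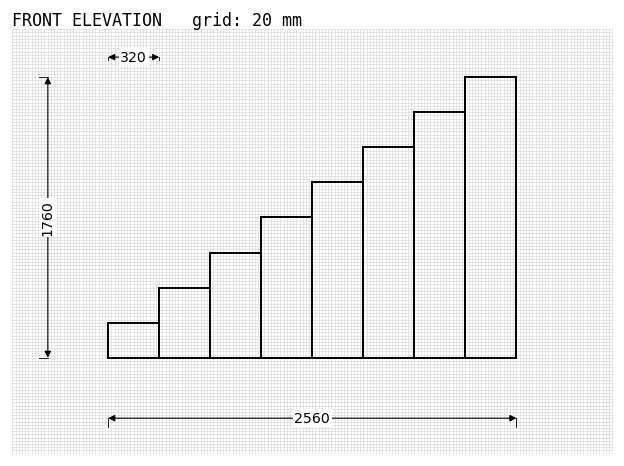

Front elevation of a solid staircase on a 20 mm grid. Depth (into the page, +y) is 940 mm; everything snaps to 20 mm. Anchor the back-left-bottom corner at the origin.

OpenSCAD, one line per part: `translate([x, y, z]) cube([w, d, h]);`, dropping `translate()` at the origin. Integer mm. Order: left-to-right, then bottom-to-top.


cube([320, 940, 220]);
translate([320, 0, 0]) cube([320, 940, 440]);
translate([640, 0, 0]) cube([320, 940, 660]);
translate([960, 0, 0]) cube([320, 940, 880]);
translate([1280, 0, 0]) cube([320, 940, 1100]);
translate([1600, 0, 0]) cube([320, 940, 1320]);
translate([1920, 0, 0]) cube([320, 940, 1540]);
translate([2240, 0, 0]) cube([320, 940, 1760]);


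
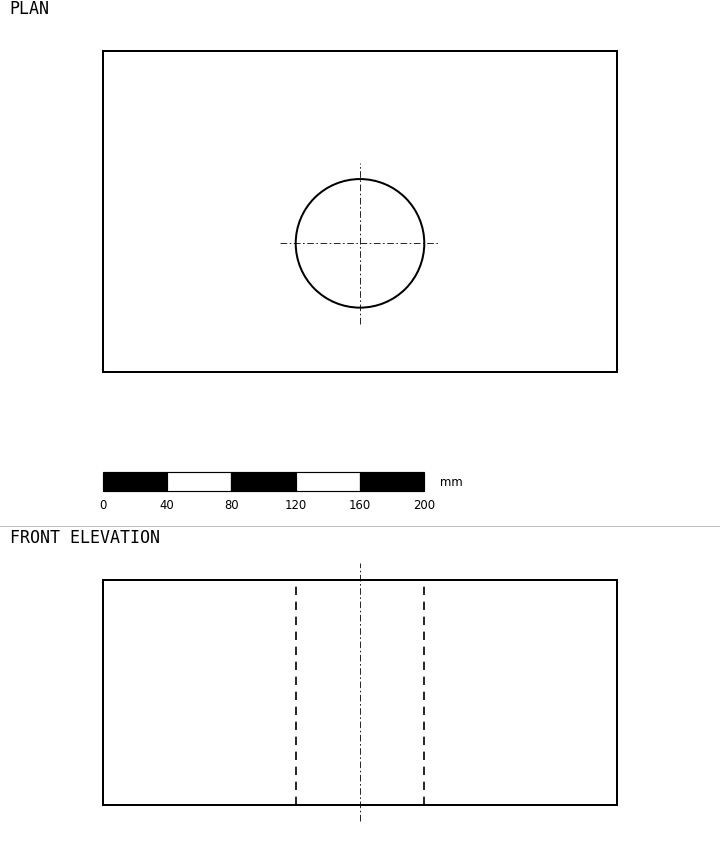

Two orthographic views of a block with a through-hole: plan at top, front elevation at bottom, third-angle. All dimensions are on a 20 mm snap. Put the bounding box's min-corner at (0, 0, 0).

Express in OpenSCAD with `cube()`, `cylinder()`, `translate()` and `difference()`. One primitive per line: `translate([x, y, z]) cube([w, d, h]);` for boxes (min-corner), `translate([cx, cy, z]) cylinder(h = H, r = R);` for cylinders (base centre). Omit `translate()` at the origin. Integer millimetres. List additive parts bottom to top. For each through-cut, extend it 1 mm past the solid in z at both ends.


difference() {
  cube([320, 200, 140]);
  translate([160, 80, -1]) cylinder(h = 142, r = 40);
}
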